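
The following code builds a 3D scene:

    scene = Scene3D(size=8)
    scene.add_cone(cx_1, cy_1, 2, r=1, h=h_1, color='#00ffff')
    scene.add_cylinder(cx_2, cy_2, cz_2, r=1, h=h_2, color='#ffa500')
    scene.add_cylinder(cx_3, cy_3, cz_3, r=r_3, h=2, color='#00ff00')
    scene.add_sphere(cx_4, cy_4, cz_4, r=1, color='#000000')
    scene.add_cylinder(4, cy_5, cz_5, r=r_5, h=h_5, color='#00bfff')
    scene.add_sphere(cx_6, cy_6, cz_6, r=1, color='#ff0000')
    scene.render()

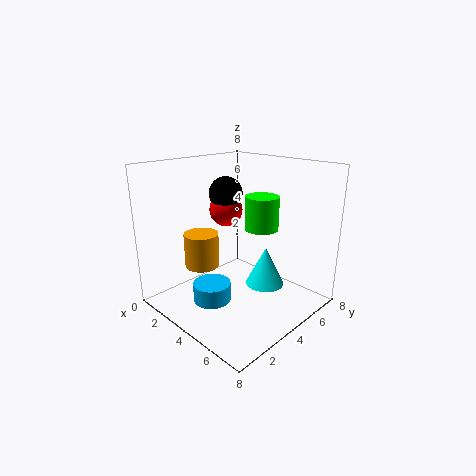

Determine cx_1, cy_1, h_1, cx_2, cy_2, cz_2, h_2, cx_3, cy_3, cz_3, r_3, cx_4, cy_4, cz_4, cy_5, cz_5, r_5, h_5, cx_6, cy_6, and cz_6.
cx_1 = 6
cy_1 = 4
h_1 = 2
cx_2 = 2
cy_2 = 3
cz_2 = 2
h_2 = 2
cx_3 = 4
cy_3 = 6
cz_3 = 4
r_3 = 1
cx_4 = 2
cy_4 = 5
cz_4 = 6
cy_5 = 2
cz_5 = 1
r_5 = 1
h_5 = 1
cx_6 = 2
cy_6 = 5
cz_6 = 5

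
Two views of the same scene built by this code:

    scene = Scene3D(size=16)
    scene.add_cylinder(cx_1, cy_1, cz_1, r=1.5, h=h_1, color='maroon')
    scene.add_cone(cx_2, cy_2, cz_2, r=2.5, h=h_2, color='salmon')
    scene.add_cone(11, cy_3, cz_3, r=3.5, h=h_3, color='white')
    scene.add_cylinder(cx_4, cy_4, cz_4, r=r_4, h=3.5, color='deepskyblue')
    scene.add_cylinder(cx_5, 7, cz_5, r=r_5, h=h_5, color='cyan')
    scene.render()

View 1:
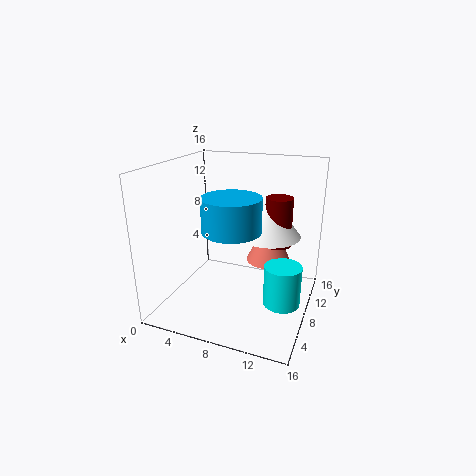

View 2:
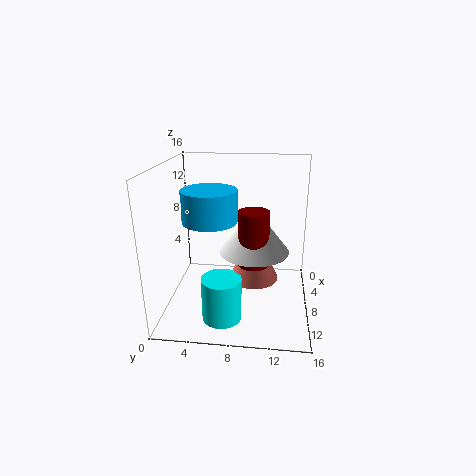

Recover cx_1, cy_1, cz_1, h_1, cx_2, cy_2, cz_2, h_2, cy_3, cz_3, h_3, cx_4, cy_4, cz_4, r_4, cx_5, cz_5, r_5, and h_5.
cx_1 = 12; cy_1 = 10; cz_1 = 7; h_1 = 5.5; cx_2 = 11; cy_2 = 10; cz_2 = 5; h_2 = 5.5; cy_3 = 10; cz_3 = 8; h_3 = 4.5; cx_4 = 8.5; cy_4 = 5; cz_4 = 10; r_4 = 3; cx_5 = 13.5; cz_5 = 1.5; r_5 = 2; h_5 = 4.5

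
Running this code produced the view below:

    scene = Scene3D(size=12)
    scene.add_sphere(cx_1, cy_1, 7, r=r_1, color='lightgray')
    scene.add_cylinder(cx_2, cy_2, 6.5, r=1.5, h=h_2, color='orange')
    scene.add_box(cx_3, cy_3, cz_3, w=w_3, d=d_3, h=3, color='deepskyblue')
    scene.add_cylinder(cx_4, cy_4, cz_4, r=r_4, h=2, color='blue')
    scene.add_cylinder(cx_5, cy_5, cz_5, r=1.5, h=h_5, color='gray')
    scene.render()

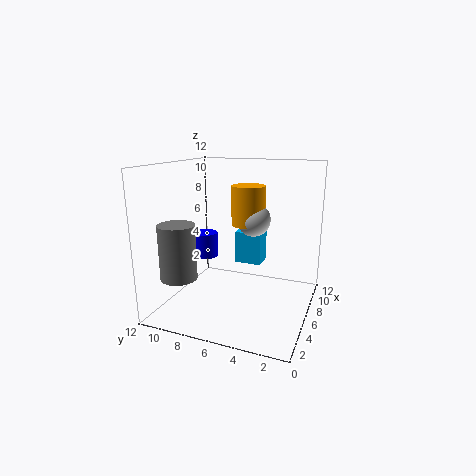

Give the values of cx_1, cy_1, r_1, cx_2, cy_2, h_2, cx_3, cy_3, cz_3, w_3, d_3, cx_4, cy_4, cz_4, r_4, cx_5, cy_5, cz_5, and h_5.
cx_1 = 8.5, cy_1 = 5.5, r_1 = 1.5, cx_2 = 8.5, cy_2 = 6, h_2 = 3.5, cx_3 = 9, cy_3 = 5, cz_3 = 2.5, w_3 = 2, d_3 = 2.5, cx_4 = 5, cy_4 = 8.5, cz_4 = 4.5, r_4 = 1, cx_5 = 3, cy_5 = 10, cz_5 = 3, h_5 = 4.5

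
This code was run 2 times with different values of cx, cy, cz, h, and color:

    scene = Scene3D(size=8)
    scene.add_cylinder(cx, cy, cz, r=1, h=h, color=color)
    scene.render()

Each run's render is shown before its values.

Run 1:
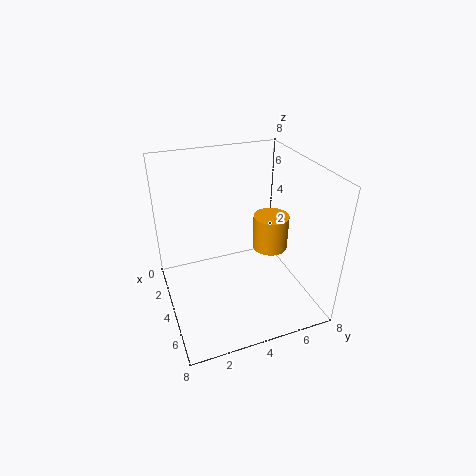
cx = 4; cy = 6; cz = 3; h = 2; color = 'orange'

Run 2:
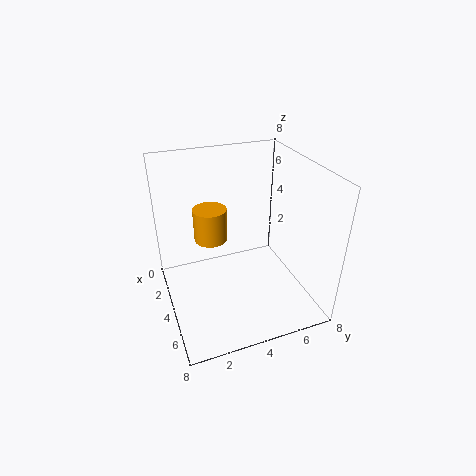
cx = 2; cy = 3; cz = 3; h = 2; color = 'orange'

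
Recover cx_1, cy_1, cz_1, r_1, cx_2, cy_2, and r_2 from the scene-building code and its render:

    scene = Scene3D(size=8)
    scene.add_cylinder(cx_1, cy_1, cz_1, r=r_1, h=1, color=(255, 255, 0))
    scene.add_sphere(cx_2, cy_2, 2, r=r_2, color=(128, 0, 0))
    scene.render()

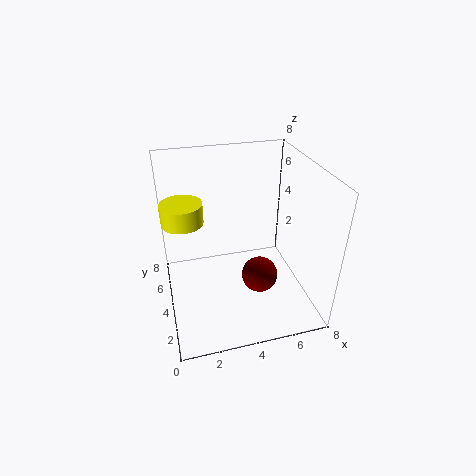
cx_1 = 1, cy_1 = 3, cz_1 = 6, r_1 = 1, cx_2 = 5, cy_2 = 3, r_2 = 1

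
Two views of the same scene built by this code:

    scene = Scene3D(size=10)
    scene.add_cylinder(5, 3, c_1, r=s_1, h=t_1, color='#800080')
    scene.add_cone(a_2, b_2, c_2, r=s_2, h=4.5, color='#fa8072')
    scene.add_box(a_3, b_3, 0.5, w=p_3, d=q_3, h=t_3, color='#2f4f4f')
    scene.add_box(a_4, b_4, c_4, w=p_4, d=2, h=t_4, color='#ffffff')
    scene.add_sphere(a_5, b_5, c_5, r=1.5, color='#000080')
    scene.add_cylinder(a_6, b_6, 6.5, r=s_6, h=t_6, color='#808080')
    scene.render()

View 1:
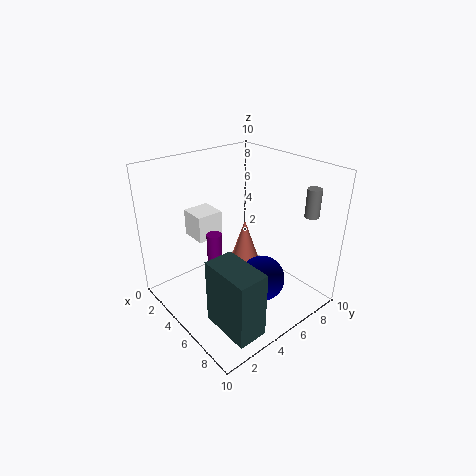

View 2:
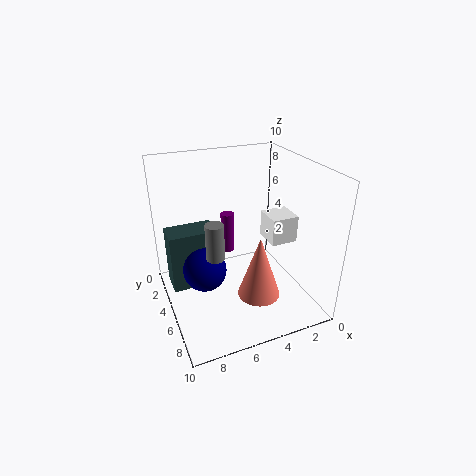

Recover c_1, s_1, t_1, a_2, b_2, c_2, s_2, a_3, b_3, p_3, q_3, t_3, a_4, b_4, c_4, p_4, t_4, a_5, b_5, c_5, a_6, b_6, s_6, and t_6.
c_1 = 3; s_1 = 0.5; t_1 = 3; a_2 = 4; b_2 = 6.5; c_2 = 1; s_2 = 1.5; a_3 = 6; b_3 = 1.5; p_3 = 3.5; q_3 = 2; t_3 = 4.5; a_4 = 0.5; b_4 = 3.5; c_4 = 4; p_4 = 2; t_4 = 2; a_5 = 7.5; b_5 = 5; c_5 = 3; a_6 = 8; b_6 = 9; s_6 = 0.5; t_6 = 2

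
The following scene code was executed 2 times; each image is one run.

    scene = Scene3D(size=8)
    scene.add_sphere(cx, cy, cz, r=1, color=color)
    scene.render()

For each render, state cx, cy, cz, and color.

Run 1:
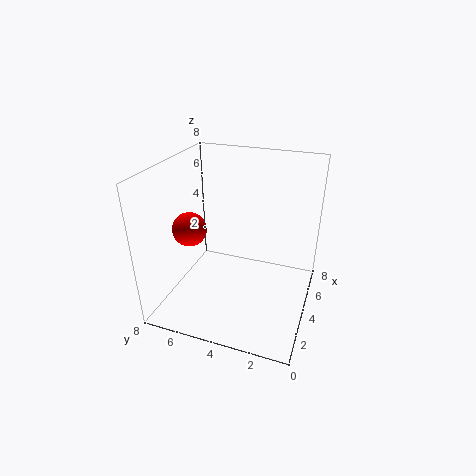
cx = 4
cy = 7
cz = 4
color = 'red'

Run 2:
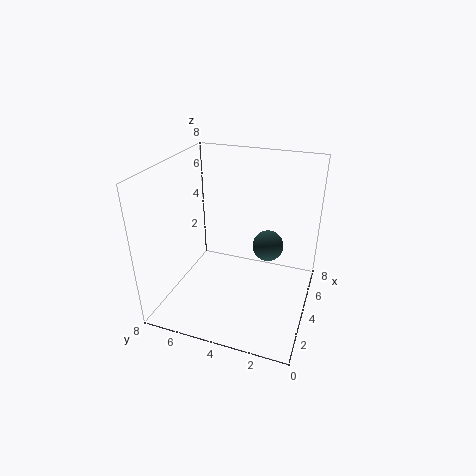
cx = 7
cy = 3
cz = 2
color = 'darkslategray'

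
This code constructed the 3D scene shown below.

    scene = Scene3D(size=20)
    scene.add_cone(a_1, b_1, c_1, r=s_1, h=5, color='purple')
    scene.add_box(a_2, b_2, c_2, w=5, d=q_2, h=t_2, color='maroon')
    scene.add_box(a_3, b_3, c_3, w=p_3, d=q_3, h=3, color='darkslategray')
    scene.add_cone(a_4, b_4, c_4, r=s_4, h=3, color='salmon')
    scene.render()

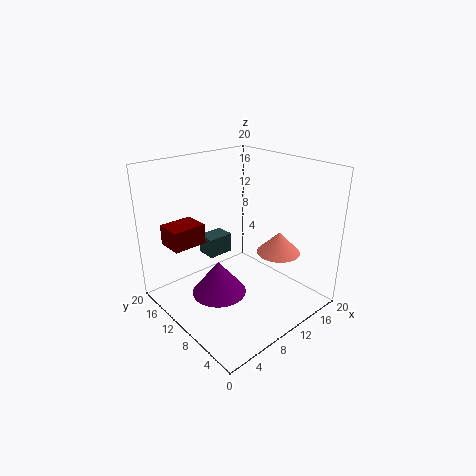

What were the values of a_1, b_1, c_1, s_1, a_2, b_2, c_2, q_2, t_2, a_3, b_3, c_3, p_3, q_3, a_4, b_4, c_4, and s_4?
a_1 = 8, b_1 = 12, c_1 = 1, s_1 = 4, a_2 = 3, b_2 = 15, c_2 = 8, q_2 = 4, t_2 = 3, a_3 = 9, b_3 = 15, c_3 = 5, p_3 = 4, q_3 = 3, a_4 = 14, b_4 = 6, c_4 = 8, s_4 = 3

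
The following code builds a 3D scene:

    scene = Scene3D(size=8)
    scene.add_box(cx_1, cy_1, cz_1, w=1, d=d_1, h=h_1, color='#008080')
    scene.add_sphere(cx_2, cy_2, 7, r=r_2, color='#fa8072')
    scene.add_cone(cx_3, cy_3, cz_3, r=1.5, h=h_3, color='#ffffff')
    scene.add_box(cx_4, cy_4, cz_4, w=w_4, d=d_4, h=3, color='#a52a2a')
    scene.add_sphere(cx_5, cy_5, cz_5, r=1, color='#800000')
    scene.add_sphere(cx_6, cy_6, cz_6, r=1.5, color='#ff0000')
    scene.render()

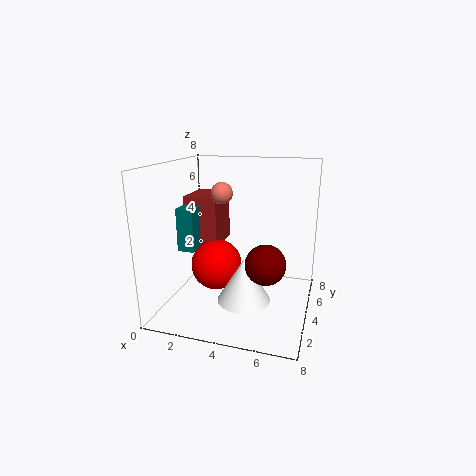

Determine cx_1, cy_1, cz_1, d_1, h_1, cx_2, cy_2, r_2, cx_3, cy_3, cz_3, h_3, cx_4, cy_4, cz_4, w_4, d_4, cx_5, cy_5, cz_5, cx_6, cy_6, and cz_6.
cx_1 = 0.5; cy_1 = 3.5; cz_1 = 3; d_1 = 2.5; h_1 = 2.5; cx_2 = 4; cy_2 = 1.5; r_2 = 0.5; cx_3 = 4.5; cy_3 = 3.5; cz_3 = 0.5; h_3 = 2.5; cx_4 = 0.5; cy_4 = 4.5; cz_4 = 3; w_4 = 2; d_4 = 2.5; cx_5 = 6; cy_5 = 2; cz_5 = 3.5; cx_6 = 2.5; cy_6 = 4.5; cz_6 = 2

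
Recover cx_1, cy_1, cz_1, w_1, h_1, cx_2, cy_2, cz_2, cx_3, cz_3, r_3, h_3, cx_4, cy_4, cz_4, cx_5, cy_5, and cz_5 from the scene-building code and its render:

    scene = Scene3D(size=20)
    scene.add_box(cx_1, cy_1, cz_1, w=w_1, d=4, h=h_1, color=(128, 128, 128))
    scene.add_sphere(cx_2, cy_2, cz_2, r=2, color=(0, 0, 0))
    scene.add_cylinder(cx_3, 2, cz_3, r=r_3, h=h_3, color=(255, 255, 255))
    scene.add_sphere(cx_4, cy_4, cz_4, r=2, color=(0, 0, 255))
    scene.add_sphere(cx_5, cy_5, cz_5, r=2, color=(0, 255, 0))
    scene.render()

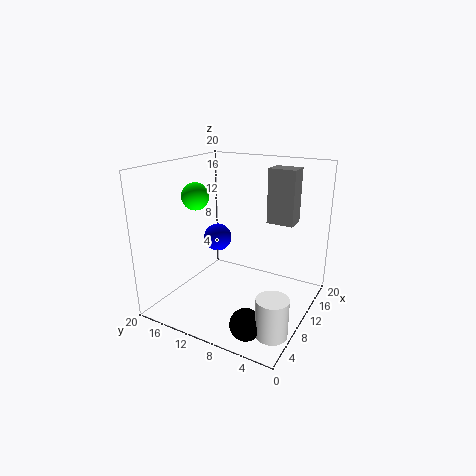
cx_1 = 15, cy_1 = 4, cz_1 = 11, w_1 = 3, h_1 = 8, cx_2 = 3, cy_2 = 5, cz_2 = 2, cx_3 = 4, cz_3 = 1, r_3 = 2, h_3 = 5, cx_4 = 11, cy_4 = 14, cz_4 = 9, cx_5 = 10, cy_5 = 17, cz_5 = 15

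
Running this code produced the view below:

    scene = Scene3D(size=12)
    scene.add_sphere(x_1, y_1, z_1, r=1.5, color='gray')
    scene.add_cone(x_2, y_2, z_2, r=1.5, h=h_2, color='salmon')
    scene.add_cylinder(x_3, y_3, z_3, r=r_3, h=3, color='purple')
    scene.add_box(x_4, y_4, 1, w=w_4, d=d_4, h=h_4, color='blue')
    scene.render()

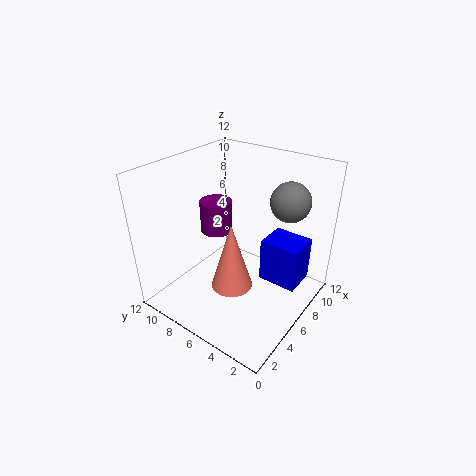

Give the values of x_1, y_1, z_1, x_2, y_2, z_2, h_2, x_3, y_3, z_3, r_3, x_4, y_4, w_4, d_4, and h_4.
x_1 = 7
y_1 = 2
z_1 = 10
x_2 = 2.5
y_2 = 4
z_2 = 4.5
h_2 = 5
x_3 = 8
y_3 = 10
z_3 = 4.5
r_3 = 1.5
x_4 = 8
y_4 = 1.5
w_4 = 3
d_4 = 3.5
h_4 = 4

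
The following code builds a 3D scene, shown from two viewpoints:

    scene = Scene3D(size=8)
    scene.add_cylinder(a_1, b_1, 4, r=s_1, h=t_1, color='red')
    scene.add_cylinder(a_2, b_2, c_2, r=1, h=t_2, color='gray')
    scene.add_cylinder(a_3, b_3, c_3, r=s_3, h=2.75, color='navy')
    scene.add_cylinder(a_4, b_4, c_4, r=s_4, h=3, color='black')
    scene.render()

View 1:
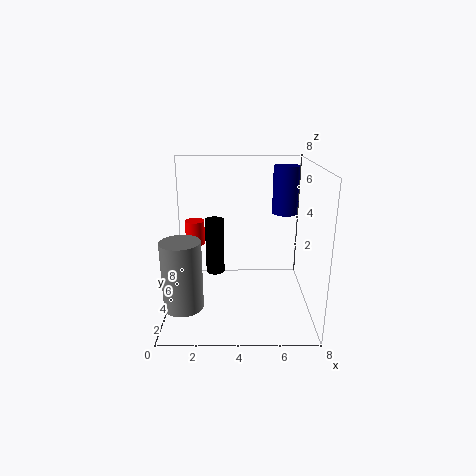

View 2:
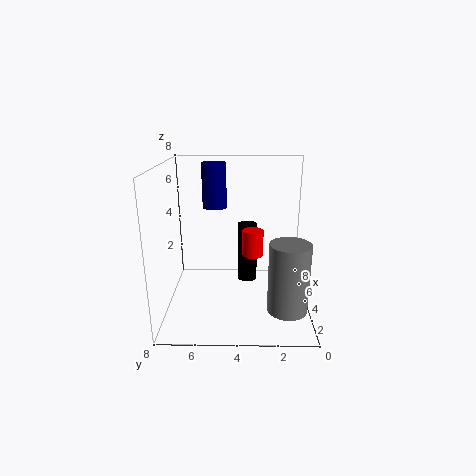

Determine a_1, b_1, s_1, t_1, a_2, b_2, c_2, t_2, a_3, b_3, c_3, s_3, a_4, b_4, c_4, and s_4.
a_1 = 1.75; b_1 = 3.25; s_1 = 0.5; t_1 = 1.25; a_2 = 1.25; b_2 = 1.5; c_2 = 1.25; t_2 = 3.5; a_3 = 6.75; b_3 = 5.5; c_3 = 5; s_3 = 0.75; a_4 = 2.75; b_4 = 3.5; c_4 = 2.25; s_4 = 0.5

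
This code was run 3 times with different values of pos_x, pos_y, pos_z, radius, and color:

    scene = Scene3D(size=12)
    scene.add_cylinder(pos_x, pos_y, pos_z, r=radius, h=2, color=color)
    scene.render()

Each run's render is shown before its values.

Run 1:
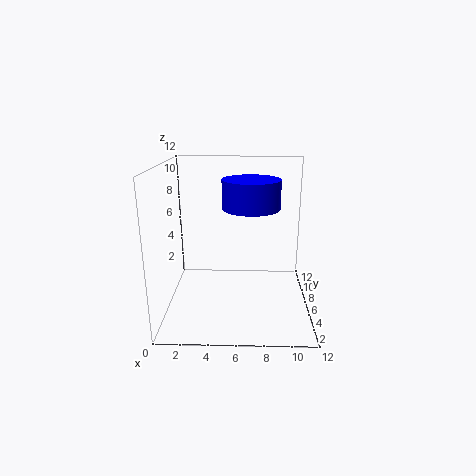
pos_x = 7, pos_y = 2.5, pos_z = 9.5, radius = 2, color = 'blue'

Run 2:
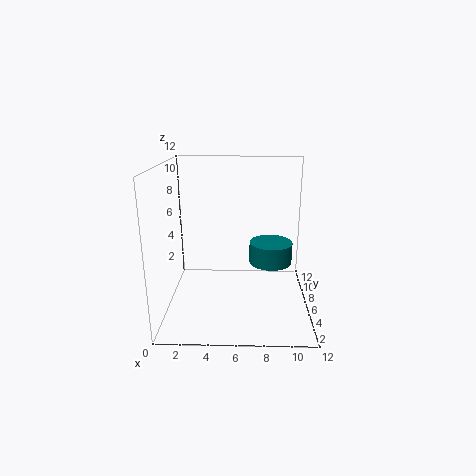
pos_x = 9, pos_y = 9, pos_z = 2.5, radius = 2, color = 'teal'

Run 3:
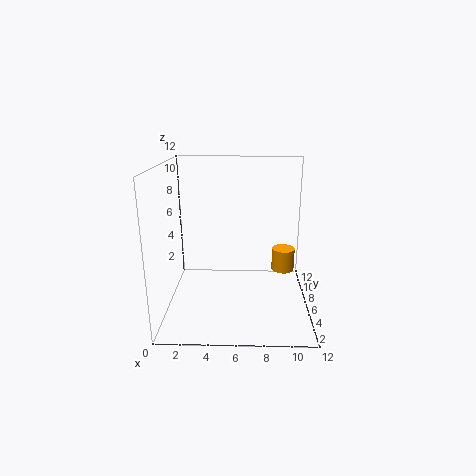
pos_x = 10, pos_y = 7.5, pos_z = 2.5, radius = 1, color = 'orange'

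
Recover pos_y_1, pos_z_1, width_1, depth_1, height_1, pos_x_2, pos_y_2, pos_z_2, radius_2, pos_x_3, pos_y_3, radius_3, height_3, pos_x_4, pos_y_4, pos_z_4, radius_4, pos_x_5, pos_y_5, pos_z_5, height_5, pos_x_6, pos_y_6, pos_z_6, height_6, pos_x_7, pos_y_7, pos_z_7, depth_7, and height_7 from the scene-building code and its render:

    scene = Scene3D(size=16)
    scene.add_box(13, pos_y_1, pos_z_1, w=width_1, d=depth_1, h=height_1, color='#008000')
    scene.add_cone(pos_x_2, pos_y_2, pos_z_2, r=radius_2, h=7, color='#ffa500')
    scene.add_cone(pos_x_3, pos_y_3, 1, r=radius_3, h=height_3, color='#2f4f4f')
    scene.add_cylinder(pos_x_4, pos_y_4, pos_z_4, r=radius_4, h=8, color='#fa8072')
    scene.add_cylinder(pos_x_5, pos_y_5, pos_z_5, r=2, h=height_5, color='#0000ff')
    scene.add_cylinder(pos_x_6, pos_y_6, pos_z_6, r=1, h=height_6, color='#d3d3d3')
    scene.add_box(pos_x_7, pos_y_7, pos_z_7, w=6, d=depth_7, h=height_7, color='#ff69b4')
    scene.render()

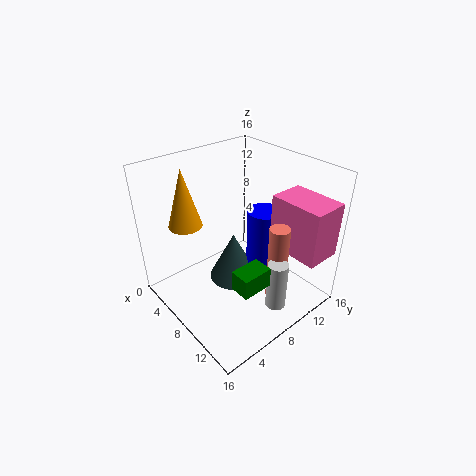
pos_y_1 = 3; pos_z_1 = 7; width_1 = 2; depth_1 = 3; height_1 = 2; pos_x_2 = 2; pos_y_2 = 5; pos_z_2 = 8; radius_2 = 2; pos_x_3 = 6; pos_y_3 = 9; radius_3 = 3; height_3 = 6; pos_x_4 = 14; pos_y_4 = 8; pos_z_4 = 4; radius_4 = 1; pos_x_5 = 8; pos_y_5 = 12; pos_z_5 = 3; height_5 = 7; pos_x_6 = 15; pos_y_6 = 7; pos_z_6 = 4; height_6 = 5; pos_x_7 = 10; pos_y_7 = 11; pos_z_7 = 7; depth_7 = 4; height_7 = 6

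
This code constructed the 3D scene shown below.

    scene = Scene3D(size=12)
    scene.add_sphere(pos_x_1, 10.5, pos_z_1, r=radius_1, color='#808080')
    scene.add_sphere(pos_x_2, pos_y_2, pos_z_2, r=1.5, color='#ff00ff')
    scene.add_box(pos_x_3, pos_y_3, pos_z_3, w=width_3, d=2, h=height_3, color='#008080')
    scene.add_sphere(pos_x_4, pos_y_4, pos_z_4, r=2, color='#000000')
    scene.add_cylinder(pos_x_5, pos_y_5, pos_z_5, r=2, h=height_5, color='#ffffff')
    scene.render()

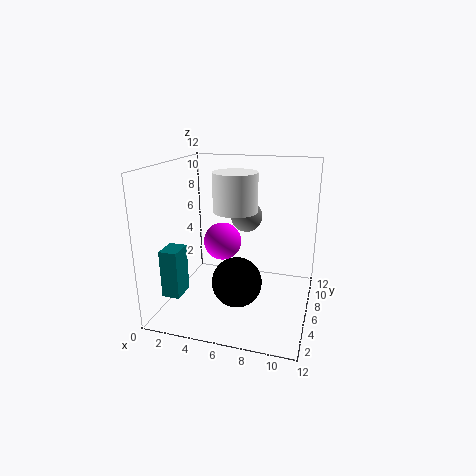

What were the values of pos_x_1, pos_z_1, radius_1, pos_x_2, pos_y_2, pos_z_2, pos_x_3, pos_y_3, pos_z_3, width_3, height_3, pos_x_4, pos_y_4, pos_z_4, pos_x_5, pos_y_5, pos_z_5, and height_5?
pos_x_1 = 5.5
pos_z_1 = 6.5
radius_1 = 1.5
pos_x_2 = 5
pos_y_2 = 5
pos_z_2 = 6
pos_x_3 = 0.5
pos_y_3 = 2.5
pos_z_3 = 1.5
width_3 = 1.5
height_3 = 4
pos_x_4 = 6.5
pos_y_4 = 4
pos_z_4 = 3
pos_x_5 = 5
pos_y_5 = 8.5
pos_z_5 = 7.5
height_5 = 3.5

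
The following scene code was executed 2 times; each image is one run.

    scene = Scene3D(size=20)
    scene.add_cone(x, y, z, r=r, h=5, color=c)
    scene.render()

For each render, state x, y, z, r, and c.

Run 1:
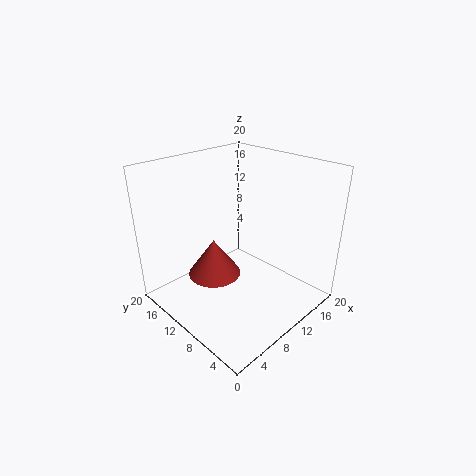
x = 6
y = 10.5
z = 6
r = 3.5
c = 'brown'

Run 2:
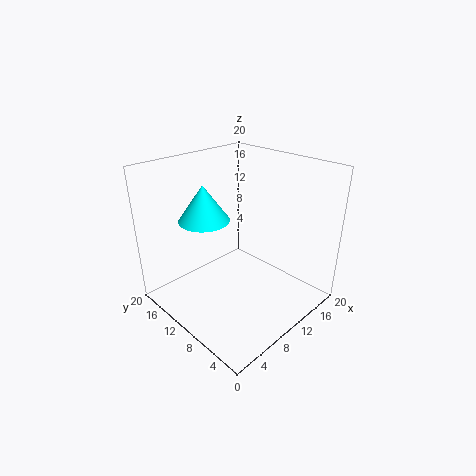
x = 7
y = 13.5
z = 12.5
r = 3.5
c = 'cyan'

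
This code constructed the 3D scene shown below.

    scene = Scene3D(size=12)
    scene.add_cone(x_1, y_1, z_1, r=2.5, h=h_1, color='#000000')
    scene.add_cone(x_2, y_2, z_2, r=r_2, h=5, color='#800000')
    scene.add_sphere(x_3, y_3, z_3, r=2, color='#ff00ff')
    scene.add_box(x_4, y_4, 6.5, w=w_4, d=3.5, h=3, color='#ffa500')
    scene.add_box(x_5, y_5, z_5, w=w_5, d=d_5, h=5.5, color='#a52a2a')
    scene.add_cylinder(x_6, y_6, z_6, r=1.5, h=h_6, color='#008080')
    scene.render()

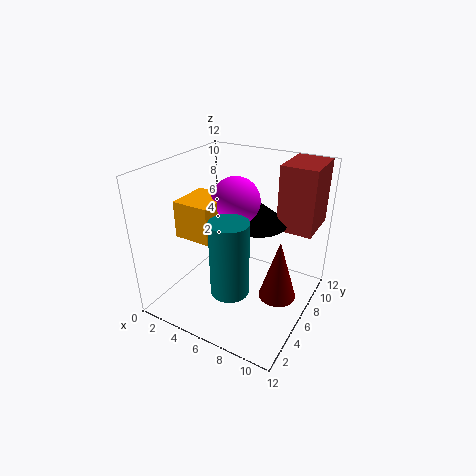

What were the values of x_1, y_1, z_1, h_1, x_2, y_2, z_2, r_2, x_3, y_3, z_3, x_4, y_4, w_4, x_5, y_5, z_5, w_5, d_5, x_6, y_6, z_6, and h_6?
x_1 = 7
y_1 = 7.5
z_1 = 7
h_1 = 2
x_2 = 10
y_2 = 5.5
z_2 = 2
r_2 = 1.5
x_3 = 5.5
y_3 = 6.5
z_3 = 9
x_4 = 2
y_4 = 3
w_4 = 3
x_5 = 8.5
y_5 = 8
z_5 = 6.5
w_5 = 3
d_5 = 4
x_6 = 7
y_6 = 3
z_6 = 3
h_6 = 6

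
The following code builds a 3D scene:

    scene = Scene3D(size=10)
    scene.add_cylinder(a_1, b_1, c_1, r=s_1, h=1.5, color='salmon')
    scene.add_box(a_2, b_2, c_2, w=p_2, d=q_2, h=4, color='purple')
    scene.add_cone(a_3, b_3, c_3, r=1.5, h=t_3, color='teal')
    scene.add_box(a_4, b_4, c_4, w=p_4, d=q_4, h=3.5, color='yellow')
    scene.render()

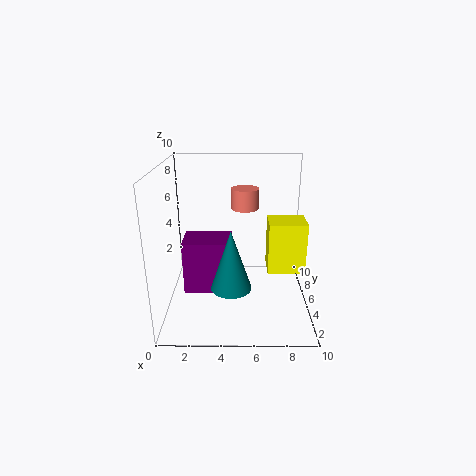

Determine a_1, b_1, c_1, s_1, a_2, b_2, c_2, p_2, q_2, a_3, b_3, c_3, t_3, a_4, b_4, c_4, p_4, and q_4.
a_1 = 5.5, b_1 = 7, c_1 = 6.5, s_1 = 1, a_2 = 1, b_2 = 5, c_2 = 0.5, p_2 = 3.5, q_2 = 2.5, a_3 = 4.5, b_3 = 5, c_3 = 1, t_3 = 4.5, a_4 = 7, b_4 = 3.5, c_4 = 3, p_4 = 2.5, q_4 = 2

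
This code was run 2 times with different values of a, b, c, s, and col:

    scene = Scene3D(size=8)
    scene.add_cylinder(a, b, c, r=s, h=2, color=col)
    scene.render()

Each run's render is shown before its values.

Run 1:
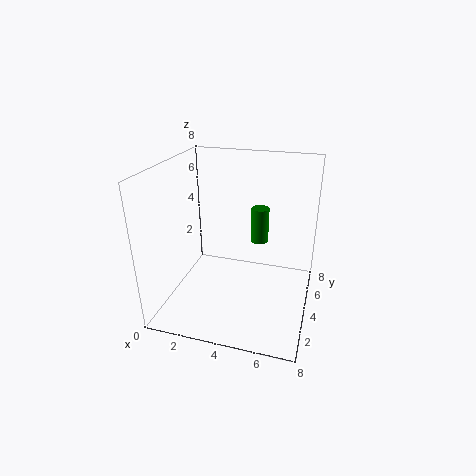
a = 5
b = 5
c = 3.5
s = 0.5
col = 'green'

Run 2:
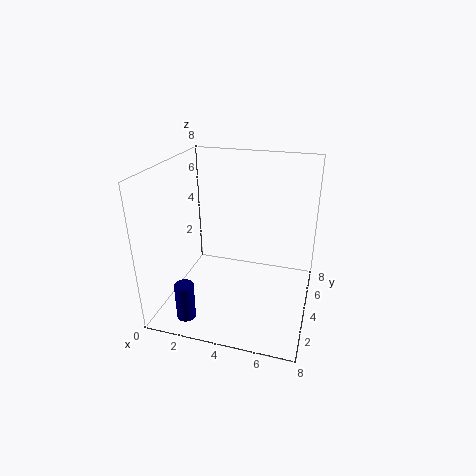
a = 2
b = 1
c = 0.5
s = 0.5
col = 'navy'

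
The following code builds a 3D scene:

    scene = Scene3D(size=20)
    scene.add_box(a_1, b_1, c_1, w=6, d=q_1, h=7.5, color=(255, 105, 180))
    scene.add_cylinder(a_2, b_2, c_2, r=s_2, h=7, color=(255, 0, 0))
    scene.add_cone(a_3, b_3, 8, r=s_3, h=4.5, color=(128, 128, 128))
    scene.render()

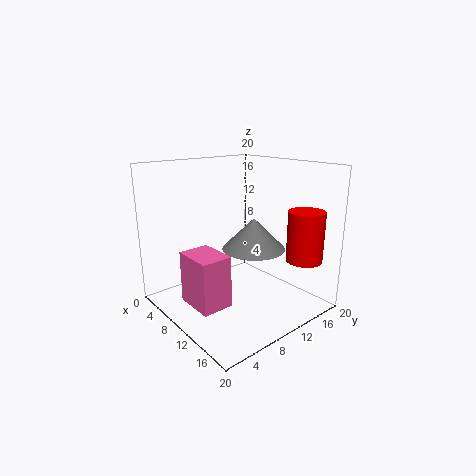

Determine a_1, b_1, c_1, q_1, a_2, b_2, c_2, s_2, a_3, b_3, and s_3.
a_1 = 5, b_1 = 3.5, c_1 = 0.5, q_1 = 4.5, a_2 = 16.5, b_2 = 16.5, c_2 = 7, s_2 = 2.5, a_3 = 10.5, b_3 = 12.5, s_3 = 4.5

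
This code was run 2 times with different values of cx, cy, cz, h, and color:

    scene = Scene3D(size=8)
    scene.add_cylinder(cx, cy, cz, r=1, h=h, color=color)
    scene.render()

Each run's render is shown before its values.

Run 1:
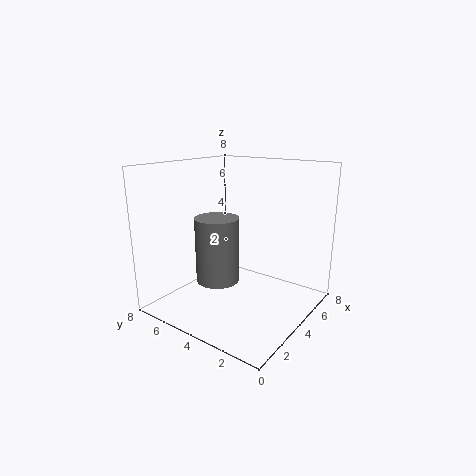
cx = 1; cy = 3; cz = 3; h = 3; color = 'gray'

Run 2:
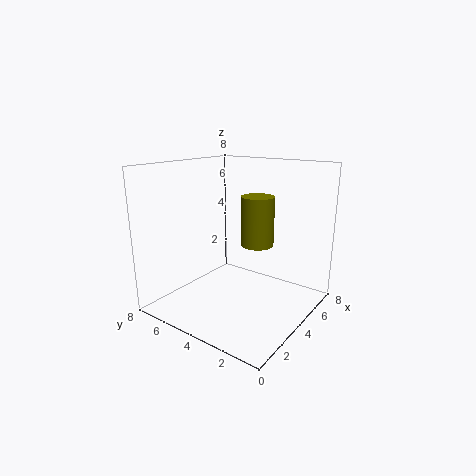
cx = 6; cy = 4; cz = 3; h = 3; color = 'olive'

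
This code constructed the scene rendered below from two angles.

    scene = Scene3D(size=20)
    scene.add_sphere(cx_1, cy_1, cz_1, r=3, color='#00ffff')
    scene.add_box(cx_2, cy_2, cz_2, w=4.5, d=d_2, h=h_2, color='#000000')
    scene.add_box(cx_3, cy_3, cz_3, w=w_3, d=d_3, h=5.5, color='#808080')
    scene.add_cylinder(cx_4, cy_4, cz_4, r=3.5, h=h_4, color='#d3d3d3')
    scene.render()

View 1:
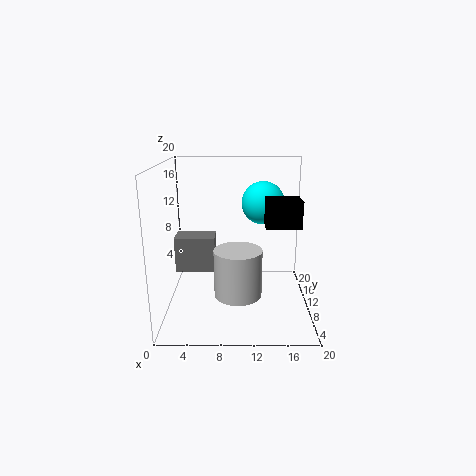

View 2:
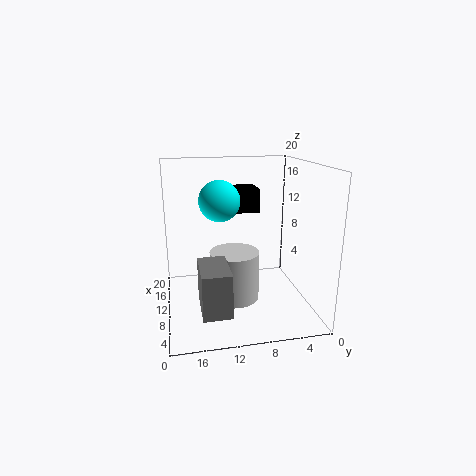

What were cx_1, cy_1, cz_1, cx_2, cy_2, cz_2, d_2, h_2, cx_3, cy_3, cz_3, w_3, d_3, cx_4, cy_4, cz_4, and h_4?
cx_1 = 13.5; cy_1 = 12; cz_1 = 14.5; cx_2 = 13.5; cy_2 = 6; cz_2 = 12.5; d_2 = 3.5; h_2 = 3.5; cx_3 = 0.5; cy_3 = 12.5; cz_3 = 3.5; w_3 = 6; d_3 = 3.5; cx_4 = 10; cy_4 = 10.5; cz_4 = 1; h_4 = 7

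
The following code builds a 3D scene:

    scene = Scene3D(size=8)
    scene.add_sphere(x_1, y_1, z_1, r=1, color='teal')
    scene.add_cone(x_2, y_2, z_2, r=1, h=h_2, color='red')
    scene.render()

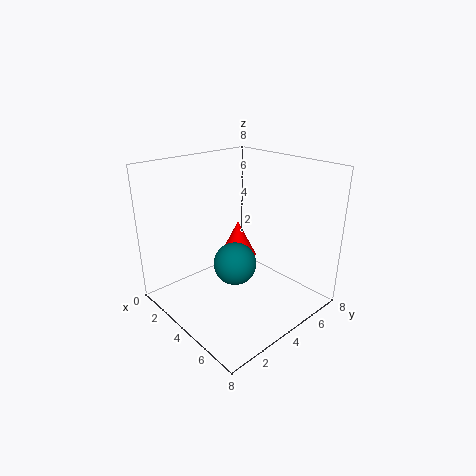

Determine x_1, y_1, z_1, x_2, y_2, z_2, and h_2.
x_1 = 6, y_1 = 2, z_1 = 4, x_2 = 4, y_2 = 4, z_2 = 3, h_2 = 2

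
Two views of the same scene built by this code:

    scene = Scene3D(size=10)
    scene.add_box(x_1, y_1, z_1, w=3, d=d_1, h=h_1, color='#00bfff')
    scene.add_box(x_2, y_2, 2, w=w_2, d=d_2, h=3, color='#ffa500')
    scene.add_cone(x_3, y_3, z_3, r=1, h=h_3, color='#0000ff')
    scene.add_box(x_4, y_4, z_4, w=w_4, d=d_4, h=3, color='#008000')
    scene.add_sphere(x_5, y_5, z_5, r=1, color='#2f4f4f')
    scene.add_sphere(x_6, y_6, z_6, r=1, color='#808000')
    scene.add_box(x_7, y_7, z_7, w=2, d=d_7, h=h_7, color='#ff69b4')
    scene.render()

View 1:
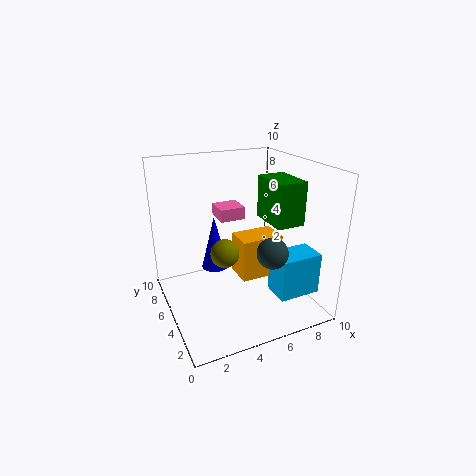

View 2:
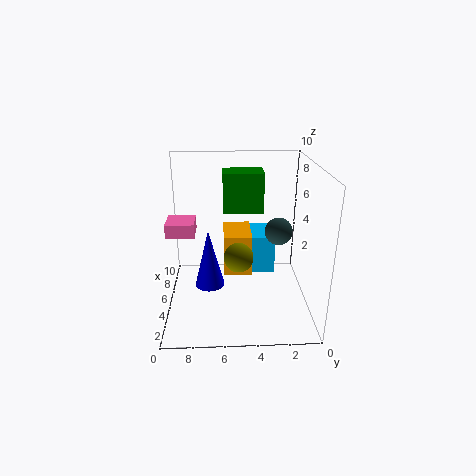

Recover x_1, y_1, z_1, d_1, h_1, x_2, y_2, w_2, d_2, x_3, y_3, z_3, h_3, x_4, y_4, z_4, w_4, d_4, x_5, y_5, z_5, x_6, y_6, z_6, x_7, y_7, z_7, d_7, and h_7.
x_1 = 7, y_1 = 2, z_1 = 1, d_1 = 2, h_1 = 3, x_2 = 5, y_2 = 4, w_2 = 3, d_2 = 2, x_3 = 4, y_3 = 7, z_3 = 2, h_3 = 4, x_4 = 7, y_4 = 3, z_4 = 6, w_4 = 2, d_4 = 3, x_5 = 6, y_5 = 2, z_5 = 5, x_6 = 4, y_6 = 5, z_6 = 4, x_7 = 5, y_7 = 8, z_7 = 5, d_7 = 2, h_7 = 1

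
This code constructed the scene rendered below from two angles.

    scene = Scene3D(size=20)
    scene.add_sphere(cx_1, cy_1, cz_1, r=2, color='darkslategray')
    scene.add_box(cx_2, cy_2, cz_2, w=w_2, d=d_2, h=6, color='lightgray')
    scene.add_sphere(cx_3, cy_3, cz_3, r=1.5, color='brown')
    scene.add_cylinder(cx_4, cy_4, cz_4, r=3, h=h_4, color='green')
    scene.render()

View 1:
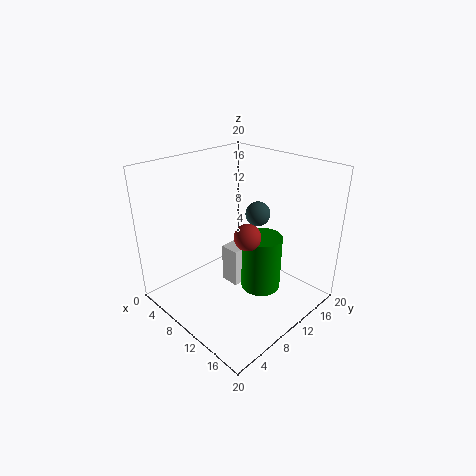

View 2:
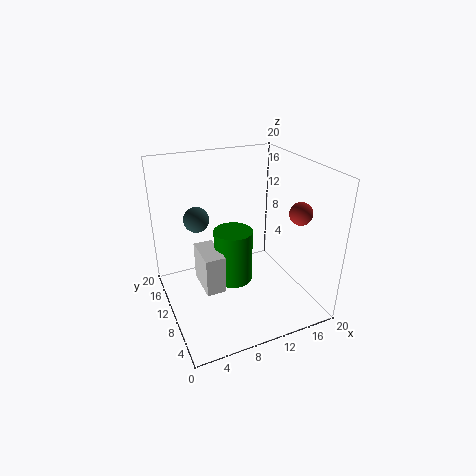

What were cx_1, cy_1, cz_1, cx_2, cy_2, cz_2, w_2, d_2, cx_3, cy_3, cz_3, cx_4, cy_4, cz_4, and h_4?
cx_1 = 6.5
cy_1 = 18
cz_1 = 10
cx_2 = 5.5
cy_2 = 11
cz_2 = 0.5
w_2 = 3
d_2 = 6
cx_3 = 16.5
cy_3 = 5
cz_3 = 14.5
cx_4 = 11
cy_4 = 14
cz_4 = 0.5
h_4 = 8.5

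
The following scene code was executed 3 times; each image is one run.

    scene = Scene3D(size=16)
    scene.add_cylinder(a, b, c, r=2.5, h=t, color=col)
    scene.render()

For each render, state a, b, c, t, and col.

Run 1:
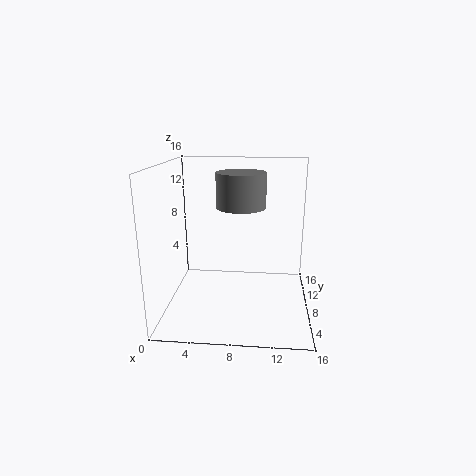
a = 8.5
b = 6
c = 12
t = 3.5
col = 'gray'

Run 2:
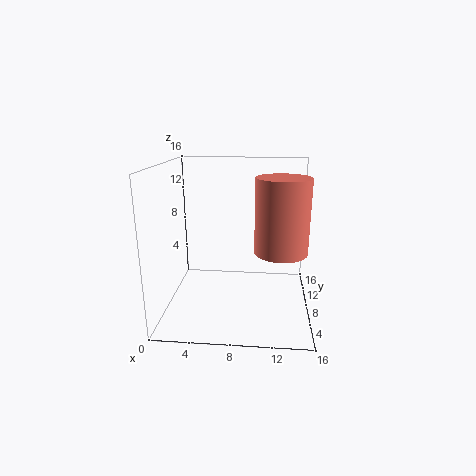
a = 12.5
b = 3
c = 8.5
t = 7
col = 'salmon'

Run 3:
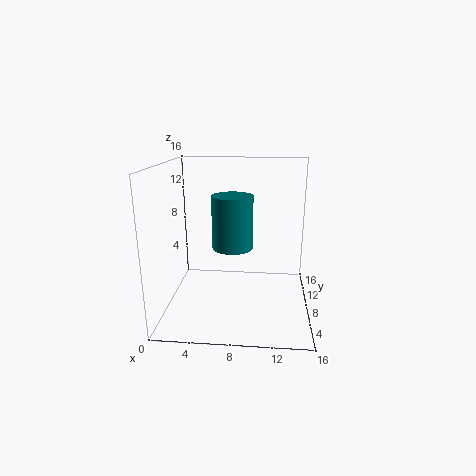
a = 7
b = 11.5
c = 5.5
t = 6.5
col = 'teal'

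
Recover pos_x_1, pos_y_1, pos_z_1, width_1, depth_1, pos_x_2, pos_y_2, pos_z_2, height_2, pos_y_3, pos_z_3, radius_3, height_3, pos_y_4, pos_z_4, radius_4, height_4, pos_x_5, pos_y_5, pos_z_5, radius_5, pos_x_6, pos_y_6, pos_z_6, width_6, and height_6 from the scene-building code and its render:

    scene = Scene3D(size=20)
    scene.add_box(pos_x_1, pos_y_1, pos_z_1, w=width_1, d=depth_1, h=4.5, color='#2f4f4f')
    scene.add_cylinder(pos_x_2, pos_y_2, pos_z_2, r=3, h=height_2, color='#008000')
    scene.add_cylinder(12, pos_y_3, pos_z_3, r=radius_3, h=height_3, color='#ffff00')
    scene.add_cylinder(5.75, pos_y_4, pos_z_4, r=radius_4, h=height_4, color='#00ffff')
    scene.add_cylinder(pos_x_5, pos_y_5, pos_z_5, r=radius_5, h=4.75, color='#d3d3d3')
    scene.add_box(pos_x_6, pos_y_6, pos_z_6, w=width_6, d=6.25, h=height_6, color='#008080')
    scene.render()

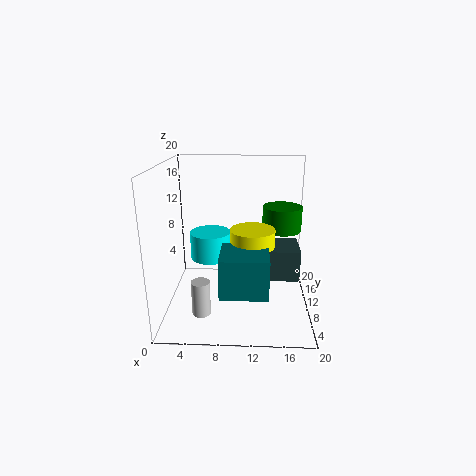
pos_x_1 = 13; pos_y_1 = 9.25; pos_z_1 = 3.75; width_1 = 5.75; depth_1 = 5.5; pos_x_2 = 16.5; pos_y_2 = 15.75; pos_z_2 = 9.25; height_2 = 3.75; pos_y_3 = 11.5; pos_z_3 = 3.5; radius_3 = 3.25; height_3 = 7.25; pos_y_4 = 13; pos_z_4 = 5.75; radius_4 = 3; height_4 = 4; pos_x_5 = 5.25; pos_y_5 = 5.5; pos_z_5 = 0.75; radius_5 = 1.25; pos_x_6 = 7.75; pos_y_6 = 4.25; pos_z_6 = 3.5; width_6 = 6.5; height_6 = 5.5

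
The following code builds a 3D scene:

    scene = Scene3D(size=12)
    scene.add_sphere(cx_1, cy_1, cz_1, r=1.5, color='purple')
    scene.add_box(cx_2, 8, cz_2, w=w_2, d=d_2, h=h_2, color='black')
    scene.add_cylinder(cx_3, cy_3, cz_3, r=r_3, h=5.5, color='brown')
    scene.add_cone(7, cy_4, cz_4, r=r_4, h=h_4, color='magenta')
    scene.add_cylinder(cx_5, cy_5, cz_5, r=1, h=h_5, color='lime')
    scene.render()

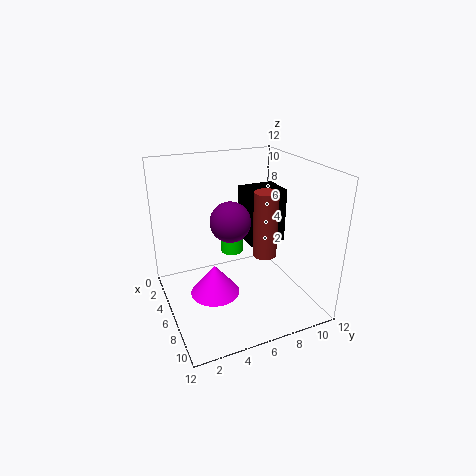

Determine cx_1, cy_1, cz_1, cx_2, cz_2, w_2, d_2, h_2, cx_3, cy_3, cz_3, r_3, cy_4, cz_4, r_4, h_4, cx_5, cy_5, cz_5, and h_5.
cx_1 = 8, cy_1 = 4.5, cz_1 = 8.5, cx_2 = 1.5, cz_2 = 4, w_2 = 3, d_2 = 3.5, h_2 = 5, cx_3 = 7, cy_3 = 8, cz_3 = 4.5, r_3 = 1, cy_4 = 3.5, cz_4 = 2, r_4 = 2, h_4 = 2.5, cx_5 = 3.5, cy_5 = 6.5, cz_5 = 3.5, h_5 = 2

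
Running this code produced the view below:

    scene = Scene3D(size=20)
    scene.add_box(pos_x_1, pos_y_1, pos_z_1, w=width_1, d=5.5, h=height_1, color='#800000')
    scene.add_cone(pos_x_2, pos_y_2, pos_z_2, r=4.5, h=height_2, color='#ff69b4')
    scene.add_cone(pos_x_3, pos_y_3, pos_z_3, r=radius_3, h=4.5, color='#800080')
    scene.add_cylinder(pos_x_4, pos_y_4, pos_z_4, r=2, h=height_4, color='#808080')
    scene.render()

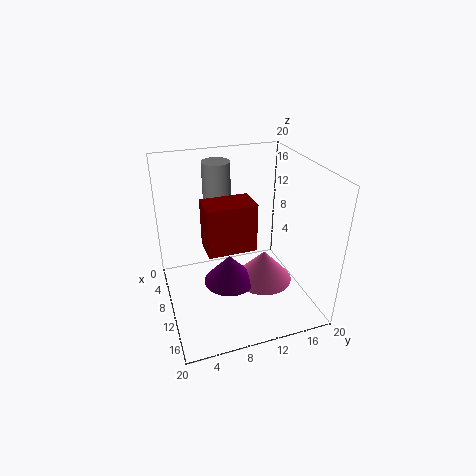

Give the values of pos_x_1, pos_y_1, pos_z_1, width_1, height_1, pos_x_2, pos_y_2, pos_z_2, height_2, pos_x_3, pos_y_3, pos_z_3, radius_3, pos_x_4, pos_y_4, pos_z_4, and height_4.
pos_x_1 = 14.5; pos_y_1 = 4; pos_z_1 = 13; width_1 = 3.5; height_1 = 5.5; pos_x_2 = 8; pos_y_2 = 15; pos_z_2 = 0.5; height_2 = 5; pos_x_3 = 7.5; pos_y_3 = 9.5; pos_z_3 = 1; radius_3 = 4; pos_x_4 = 5; pos_y_4 = 8.5; pos_z_4 = 10; height_4 = 9.5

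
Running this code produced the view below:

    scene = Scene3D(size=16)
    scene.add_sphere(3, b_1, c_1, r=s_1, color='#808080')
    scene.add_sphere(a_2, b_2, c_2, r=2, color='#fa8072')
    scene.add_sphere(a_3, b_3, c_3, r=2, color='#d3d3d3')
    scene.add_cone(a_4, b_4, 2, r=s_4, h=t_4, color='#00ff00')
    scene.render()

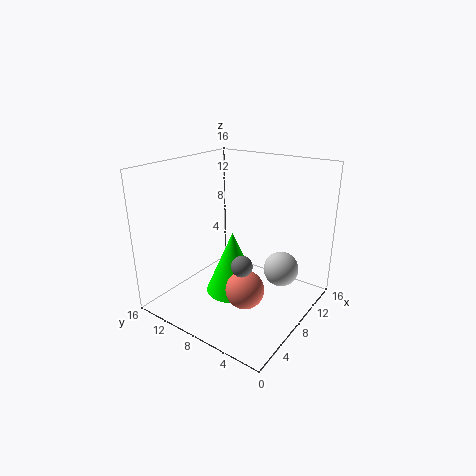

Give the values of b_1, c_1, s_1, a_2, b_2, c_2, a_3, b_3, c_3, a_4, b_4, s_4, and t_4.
b_1 = 4; c_1 = 8; s_1 = 1; a_2 = 5; b_2 = 5; c_2 = 4; a_3 = 11; b_3 = 4; c_3 = 4; a_4 = 7; b_4 = 8; s_4 = 3; t_4 = 7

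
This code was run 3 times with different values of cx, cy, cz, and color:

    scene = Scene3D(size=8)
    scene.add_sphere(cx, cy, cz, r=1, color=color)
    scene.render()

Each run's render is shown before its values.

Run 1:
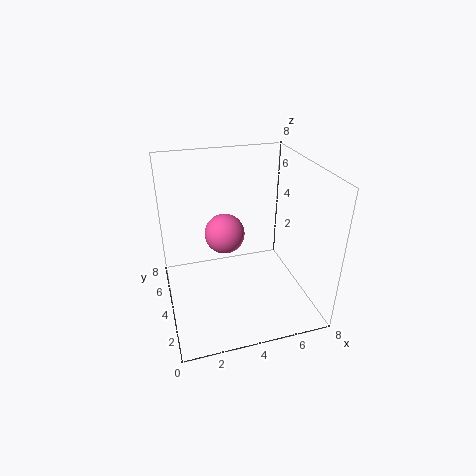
cx = 3, cy = 3, cz = 5, color = 'hotpink'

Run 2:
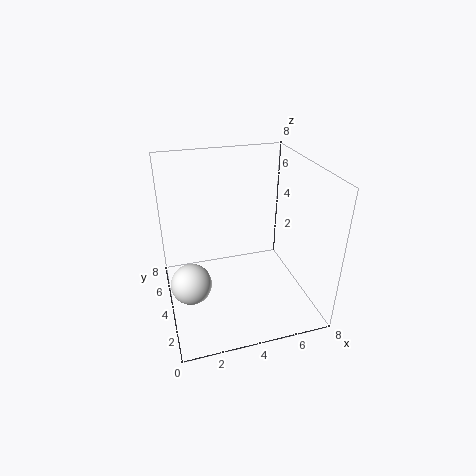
cx = 1, cy = 2, cz = 3, color = 'white'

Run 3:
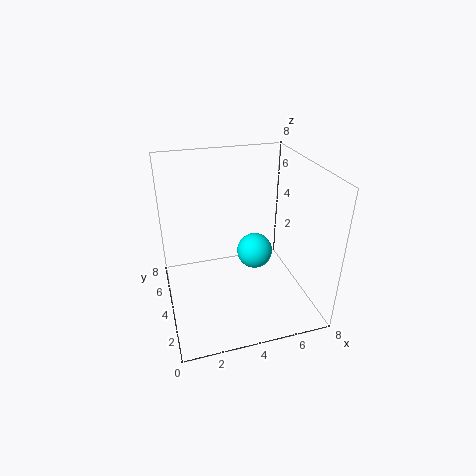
cx = 5, cy = 4, cz = 3, color = 'cyan'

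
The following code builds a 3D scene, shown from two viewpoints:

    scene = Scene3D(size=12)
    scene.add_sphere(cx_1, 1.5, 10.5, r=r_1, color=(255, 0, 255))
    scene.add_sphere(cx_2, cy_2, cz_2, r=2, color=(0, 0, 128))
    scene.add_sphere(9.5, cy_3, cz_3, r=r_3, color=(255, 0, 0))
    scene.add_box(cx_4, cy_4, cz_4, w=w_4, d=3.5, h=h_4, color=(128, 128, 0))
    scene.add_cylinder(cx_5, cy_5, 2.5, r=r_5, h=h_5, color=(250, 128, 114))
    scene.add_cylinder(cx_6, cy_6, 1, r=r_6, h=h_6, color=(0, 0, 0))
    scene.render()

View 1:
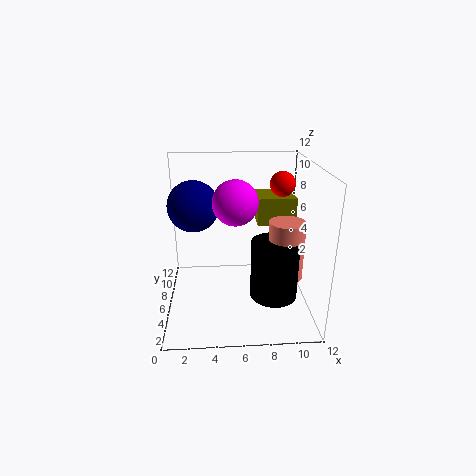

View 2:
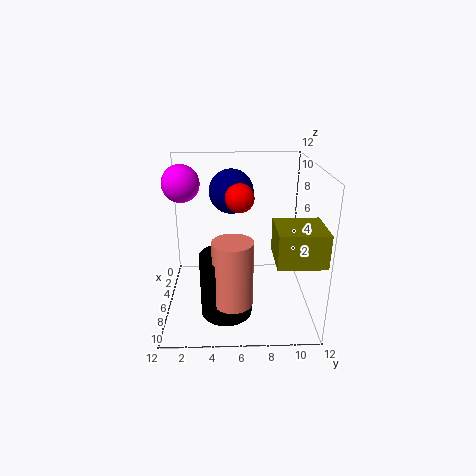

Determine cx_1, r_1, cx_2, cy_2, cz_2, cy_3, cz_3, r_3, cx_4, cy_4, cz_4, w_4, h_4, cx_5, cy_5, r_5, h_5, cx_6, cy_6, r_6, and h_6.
cx_1 = 5.5, r_1 = 1.5, cx_2 = 2.5, cy_2 = 5.5, cz_2 = 9, cy_3 = 6, cz_3 = 10.5, r_3 = 1, cx_4 = 8, cy_4 = 8.5, cz_4 = 6, w_4 = 3.5, h_4 = 2.5, cx_5 = 10, cy_5 = 5.5, r_5 = 1.5, h_5 = 5, cx_6 = 9, cy_6 = 5, r_6 = 2, h_6 = 5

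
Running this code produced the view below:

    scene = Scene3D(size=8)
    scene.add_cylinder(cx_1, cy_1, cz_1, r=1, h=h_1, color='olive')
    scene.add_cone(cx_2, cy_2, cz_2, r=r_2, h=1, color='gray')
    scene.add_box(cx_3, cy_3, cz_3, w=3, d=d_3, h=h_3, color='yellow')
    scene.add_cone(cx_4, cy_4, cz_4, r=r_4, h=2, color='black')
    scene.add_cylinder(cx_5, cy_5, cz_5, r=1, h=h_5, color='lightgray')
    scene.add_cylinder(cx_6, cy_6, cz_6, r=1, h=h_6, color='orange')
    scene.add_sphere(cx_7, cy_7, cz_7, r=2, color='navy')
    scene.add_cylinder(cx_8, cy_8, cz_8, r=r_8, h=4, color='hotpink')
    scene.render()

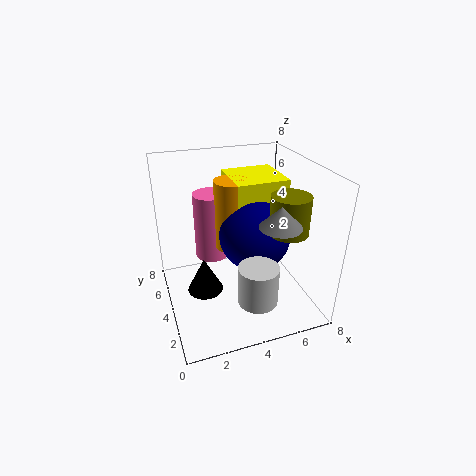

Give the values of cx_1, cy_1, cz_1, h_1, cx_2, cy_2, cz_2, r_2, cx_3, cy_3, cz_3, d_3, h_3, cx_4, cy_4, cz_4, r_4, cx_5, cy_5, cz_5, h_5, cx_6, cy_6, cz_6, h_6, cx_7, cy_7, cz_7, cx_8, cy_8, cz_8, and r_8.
cx_1 = 6; cy_1 = 2; cz_1 = 5; h_1 = 2; cx_2 = 5; cy_2 = 1; cz_2 = 6; r_2 = 1; cx_3 = 4; cy_3 = 4; cz_3 = 5; d_3 = 3; h_3 = 2; cx_4 = 2; cy_4 = 4; cz_4 = 1; r_4 = 1; cx_5 = 4; cy_5 = 1; cz_5 = 2; h_5 = 2; cx_6 = 4; cy_6 = 5; cz_6 = 3; h_6 = 4; cx_7 = 5; cy_7 = 4; cz_7 = 4; cx_8 = 3; cy_8 = 6; cz_8 = 2; r_8 = 1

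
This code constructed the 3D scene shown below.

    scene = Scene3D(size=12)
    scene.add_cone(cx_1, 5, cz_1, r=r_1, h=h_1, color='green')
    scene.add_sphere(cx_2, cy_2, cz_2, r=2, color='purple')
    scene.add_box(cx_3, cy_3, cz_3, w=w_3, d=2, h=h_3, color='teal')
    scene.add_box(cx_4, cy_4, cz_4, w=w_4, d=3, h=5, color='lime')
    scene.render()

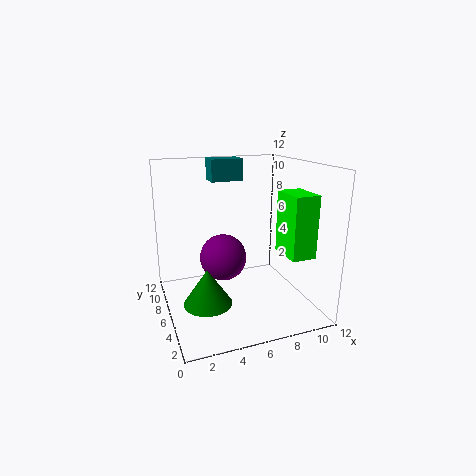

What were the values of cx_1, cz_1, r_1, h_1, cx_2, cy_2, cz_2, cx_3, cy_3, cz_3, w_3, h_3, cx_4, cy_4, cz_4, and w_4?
cx_1 = 3
cz_1 = 1
r_1 = 2
h_1 = 3
cx_2 = 5
cy_2 = 7
cz_2 = 4
cx_3 = 5
cy_3 = 10
cz_3 = 10
w_3 = 3
h_3 = 2
cx_4 = 9
cy_4 = 2
cz_4 = 5
w_4 = 2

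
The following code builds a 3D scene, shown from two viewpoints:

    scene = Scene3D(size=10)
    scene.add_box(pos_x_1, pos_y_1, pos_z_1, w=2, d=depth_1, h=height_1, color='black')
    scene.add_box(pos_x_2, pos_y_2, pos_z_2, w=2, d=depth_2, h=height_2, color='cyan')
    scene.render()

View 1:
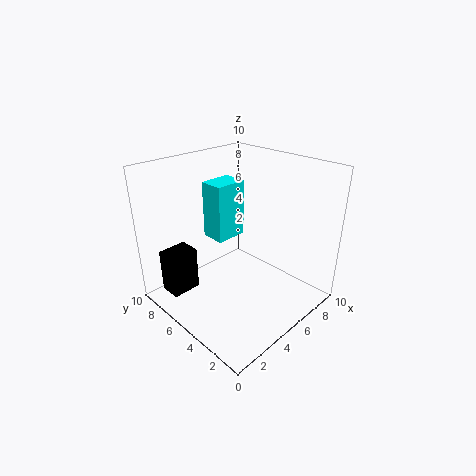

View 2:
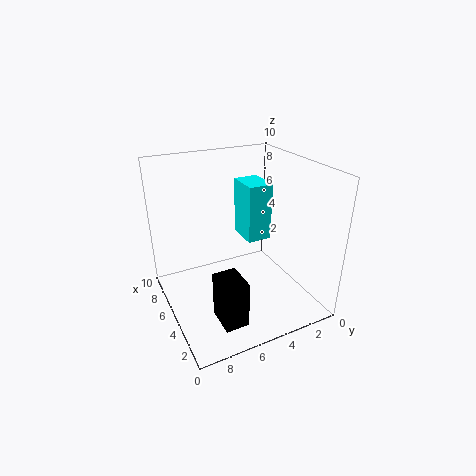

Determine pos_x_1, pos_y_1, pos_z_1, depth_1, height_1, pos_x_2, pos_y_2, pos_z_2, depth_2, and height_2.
pos_x_1 = 0.5
pos_y_1 = 6.5
pos_z_1 = 1.5
depth_1 = 1.5
height_1 = 3
pos_x_2 = 2.5
pos_y_2 = 4
pos_z_2 = 6
depth_2 = 1.5
height_2 = 3.5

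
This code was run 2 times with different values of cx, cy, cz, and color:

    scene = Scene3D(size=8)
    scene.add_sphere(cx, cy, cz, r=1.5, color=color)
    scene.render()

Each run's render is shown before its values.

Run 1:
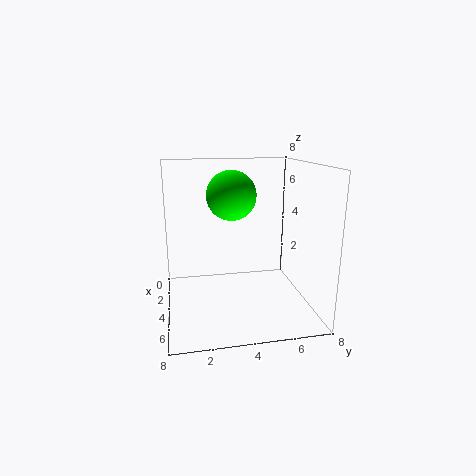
cx = 2
cy = 4
cz = 6
color = 'lime'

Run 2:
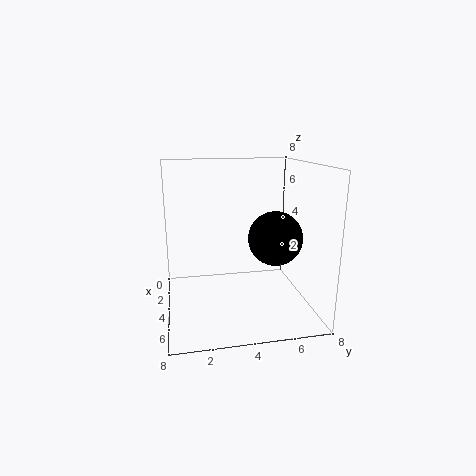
cx = 4.5
cy = 6
cz = 4
color = 'black'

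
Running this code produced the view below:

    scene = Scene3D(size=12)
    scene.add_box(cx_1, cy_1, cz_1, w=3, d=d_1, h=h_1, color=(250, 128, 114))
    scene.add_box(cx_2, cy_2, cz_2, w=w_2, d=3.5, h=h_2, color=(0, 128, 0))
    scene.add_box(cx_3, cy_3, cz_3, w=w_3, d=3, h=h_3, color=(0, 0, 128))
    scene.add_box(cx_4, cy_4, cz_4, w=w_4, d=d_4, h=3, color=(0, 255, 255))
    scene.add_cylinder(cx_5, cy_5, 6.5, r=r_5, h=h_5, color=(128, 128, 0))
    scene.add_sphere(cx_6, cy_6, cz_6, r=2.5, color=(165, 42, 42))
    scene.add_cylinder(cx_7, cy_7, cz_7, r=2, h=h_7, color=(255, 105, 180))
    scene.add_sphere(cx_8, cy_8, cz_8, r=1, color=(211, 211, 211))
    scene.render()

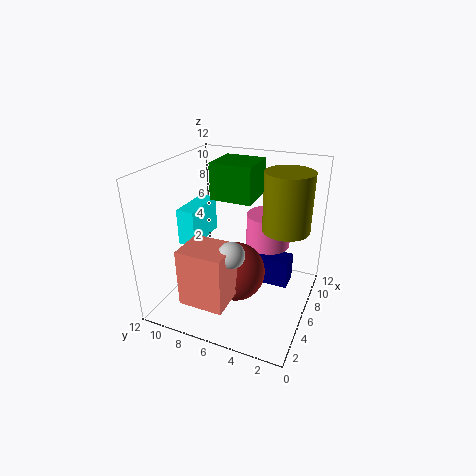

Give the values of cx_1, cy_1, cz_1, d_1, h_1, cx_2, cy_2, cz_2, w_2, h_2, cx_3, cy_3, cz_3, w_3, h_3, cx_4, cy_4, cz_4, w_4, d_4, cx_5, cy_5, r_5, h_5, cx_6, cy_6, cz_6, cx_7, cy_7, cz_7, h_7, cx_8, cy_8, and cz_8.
cx_1 = 0.5, cy_1 = 5, cz_1 = 2.5, d_1 = 3.5, h_1 = 4.5, cx_2 = 6, cy_2 = 5, cz_2 = 9, w_2 = 3.5, h_2 = 3, cx_3 = 7.5, cy_3 = 2, cz_3 = 1, w_3 = 2, h_3 = 2.5, cx_4 = 4, cy_4 = 9, cz_4 = 5.5, w_4 = 4, d_4 = 1.5, cx_5 = 8, cy_5 = 2.5, r_5 = 2, h_5 = 5, cx_6 = 5.5, cy_6 = 6, cz_6 = 3, cx_7 = 9.5, cy_7 = 4.5, cz_7 = 4, h_7 = 3, cx_8 = 2.5, cy_8 = 5, cz_8 = 6.5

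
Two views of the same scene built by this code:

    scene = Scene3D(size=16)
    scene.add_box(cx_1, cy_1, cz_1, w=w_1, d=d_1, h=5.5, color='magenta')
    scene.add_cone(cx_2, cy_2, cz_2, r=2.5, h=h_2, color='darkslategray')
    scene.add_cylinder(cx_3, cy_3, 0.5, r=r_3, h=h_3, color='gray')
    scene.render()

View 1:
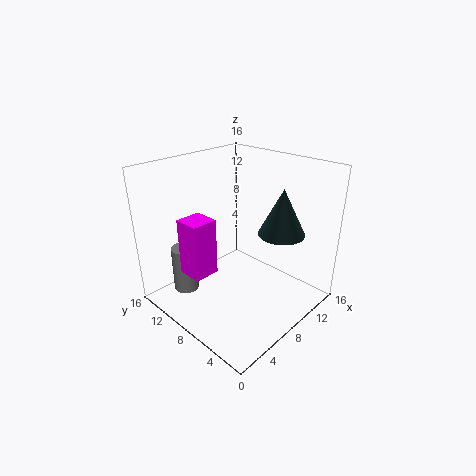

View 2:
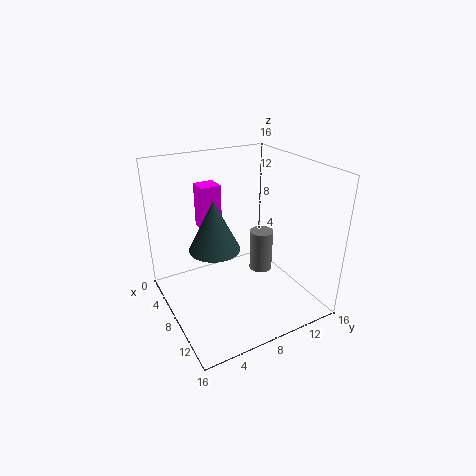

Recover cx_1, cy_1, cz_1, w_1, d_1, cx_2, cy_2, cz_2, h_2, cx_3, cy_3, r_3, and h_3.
cx_1 = 0.5; cy_1 = 6; cz_1 = 7; w_1 = 2.5; d_1 = 2.5; cx_2 = 10.5; cy_2 = 4; cz_2 = 9; h_2 = 5; cx_3 = 4.5; cy_3 = 13.5; r_3 = 1.5; h_3 = 5.5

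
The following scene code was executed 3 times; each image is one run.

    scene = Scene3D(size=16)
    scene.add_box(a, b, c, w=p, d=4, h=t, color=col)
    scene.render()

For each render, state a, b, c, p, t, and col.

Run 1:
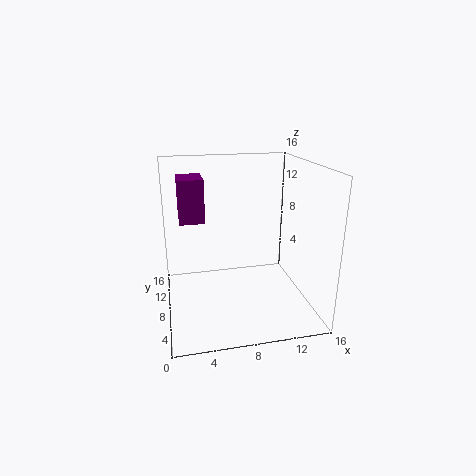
a = 1.75; b = 8.5; c = 9.75; p = 2.75; t = 4.75; col = 'purple'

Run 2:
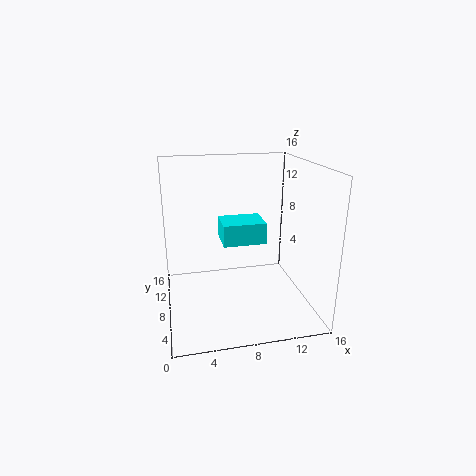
a = 6.5; b = 8.5; c = 6.75; p = 5; t = 2.5; col = 'cyan'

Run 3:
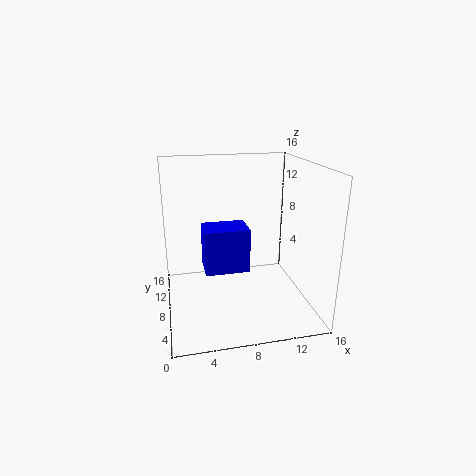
a = 4.5; b = 10; c = 2.5; p = 5.5; t = 5.5; col = 'blue'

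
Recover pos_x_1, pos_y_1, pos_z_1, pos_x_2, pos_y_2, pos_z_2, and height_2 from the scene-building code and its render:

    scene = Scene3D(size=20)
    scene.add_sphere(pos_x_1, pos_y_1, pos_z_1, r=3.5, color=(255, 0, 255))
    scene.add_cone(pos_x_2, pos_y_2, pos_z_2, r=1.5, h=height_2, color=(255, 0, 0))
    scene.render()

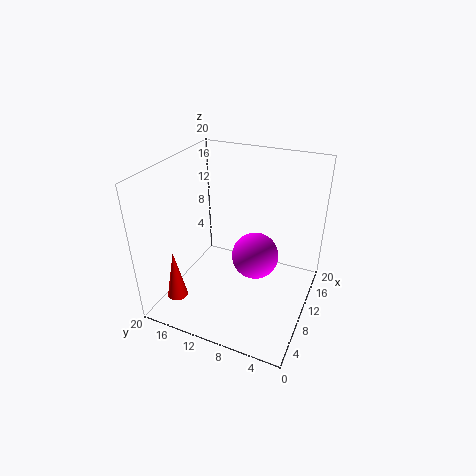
pos_x_1 = 13; pos_y_1 = 8.5; pos_z_1 = 5.5; pos_x_2 = 5.5; pos_y_2 = 18; pos_z_2 = 0.5; height_2 = 7.5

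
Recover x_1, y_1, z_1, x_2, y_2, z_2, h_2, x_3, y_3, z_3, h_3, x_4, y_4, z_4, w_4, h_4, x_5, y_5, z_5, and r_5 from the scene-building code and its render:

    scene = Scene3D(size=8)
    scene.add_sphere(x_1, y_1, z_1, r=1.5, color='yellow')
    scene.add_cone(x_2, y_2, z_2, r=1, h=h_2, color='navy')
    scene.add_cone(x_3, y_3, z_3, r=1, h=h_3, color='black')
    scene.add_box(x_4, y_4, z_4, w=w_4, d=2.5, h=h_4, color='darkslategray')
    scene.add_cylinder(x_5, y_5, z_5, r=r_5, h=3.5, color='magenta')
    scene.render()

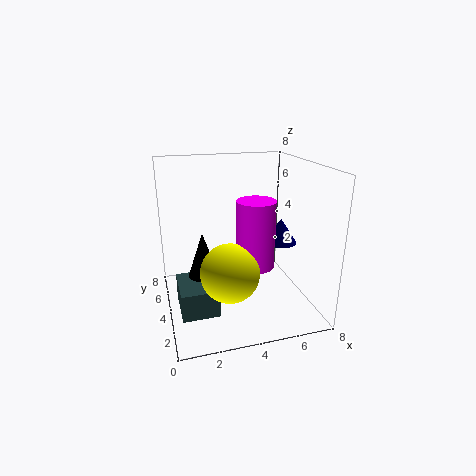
x_1 = 3; y_1 = 2; z_1 = 3; x_2 = 7; y_2 = 5; z_2 = 3; h_2 = 1.5; x_3 = 2; y_3 = 4; z_3 = 1.5; h_3 = 3; x_4 = 0.5; y_4 = 2; z_4 = 0.5; w_4 = 2; h_4 = 1.5; x_5 = 4.5; y_5 = 2.5; z_5 = 3; r_5 = 1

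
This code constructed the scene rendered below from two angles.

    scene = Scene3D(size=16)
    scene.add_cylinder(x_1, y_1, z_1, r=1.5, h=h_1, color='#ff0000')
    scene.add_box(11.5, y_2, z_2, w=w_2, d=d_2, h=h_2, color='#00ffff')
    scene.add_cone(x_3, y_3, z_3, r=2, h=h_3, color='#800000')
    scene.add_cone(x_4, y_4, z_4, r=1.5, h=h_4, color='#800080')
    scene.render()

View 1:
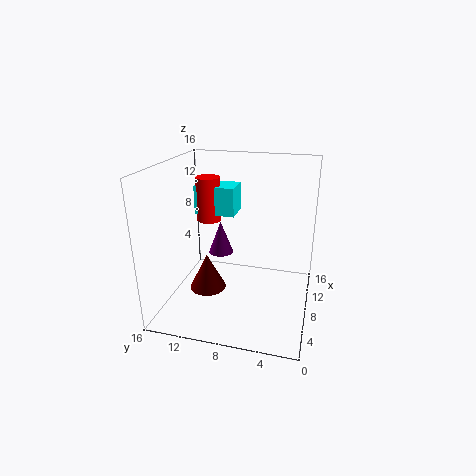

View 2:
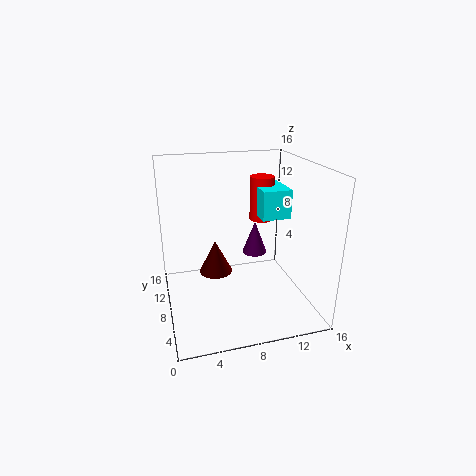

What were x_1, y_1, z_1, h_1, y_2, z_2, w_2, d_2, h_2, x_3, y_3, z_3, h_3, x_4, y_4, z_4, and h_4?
x_1 = 12.5
y_1 = 13
z_1 = 8
h_1 = 5.5
y_2 = 9.5
z_2 = 9
w_2 = 3.5
d_2 = 5
h_2 = 3.5
x_3 = 6
y_3 = 11
z_3 = 2.5
h_3 = 4
x_4 = 11
y_4 = 11
z_4 = 4.5
h_4 = 4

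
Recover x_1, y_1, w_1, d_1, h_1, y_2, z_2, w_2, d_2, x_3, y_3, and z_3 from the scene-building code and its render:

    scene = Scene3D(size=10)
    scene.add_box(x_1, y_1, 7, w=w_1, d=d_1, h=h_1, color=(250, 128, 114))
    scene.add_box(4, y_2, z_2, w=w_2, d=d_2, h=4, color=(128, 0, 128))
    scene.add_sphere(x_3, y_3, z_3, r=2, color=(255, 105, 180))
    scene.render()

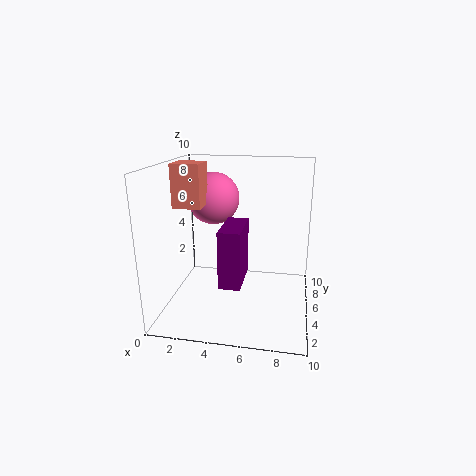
x_1 = 0.5; y_1 = 4.5; w_1 = 2; d_1 = 2; h_1 = 3; y_2 = 3; z_2 = 2; w_2 = 1.5; d_2 = 3.5; x_3 = 2.5; y_3 = 8; z_3 = 7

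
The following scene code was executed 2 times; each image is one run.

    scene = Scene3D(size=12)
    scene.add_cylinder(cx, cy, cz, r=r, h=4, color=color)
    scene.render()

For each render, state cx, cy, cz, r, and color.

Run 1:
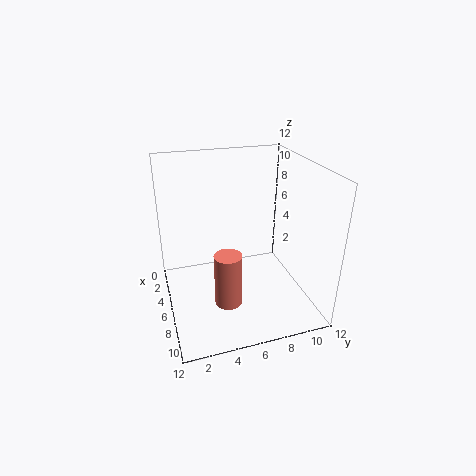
cx = 10, cy = 4, cz = 3, r = 1, color = 'salmon'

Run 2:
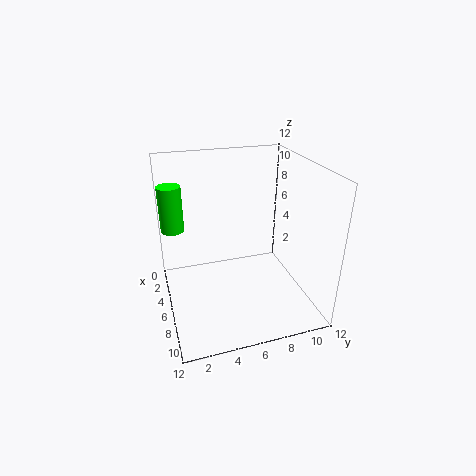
cx = 3, cy = 1, cz = 6, r = 1, color = 'lime'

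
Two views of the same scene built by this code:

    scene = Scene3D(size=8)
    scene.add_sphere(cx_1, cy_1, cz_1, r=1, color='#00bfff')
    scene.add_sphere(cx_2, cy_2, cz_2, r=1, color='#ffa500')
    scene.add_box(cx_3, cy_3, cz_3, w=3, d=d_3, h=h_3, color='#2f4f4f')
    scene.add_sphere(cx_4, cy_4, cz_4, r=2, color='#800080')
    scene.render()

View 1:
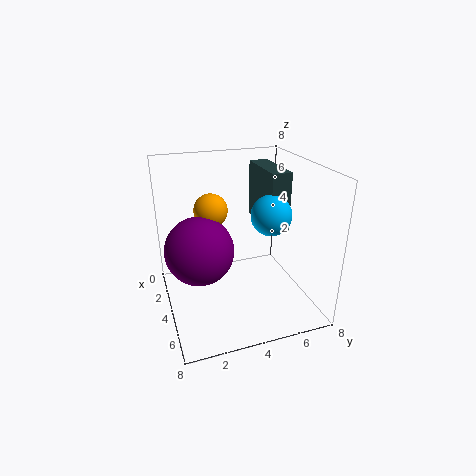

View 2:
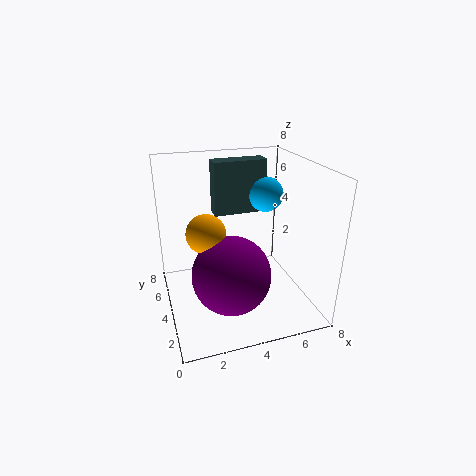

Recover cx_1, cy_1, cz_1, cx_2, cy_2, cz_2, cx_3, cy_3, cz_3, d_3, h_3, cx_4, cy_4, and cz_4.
cx_1 = 6
cy_1 = 5
cz_1 = 6
cx_2 = 2
cy_2 = 3
cz_2 = 5
cx_3 = 3
cy_3 = 5
cz_3 = 5
d_3 = 1
h_3 = 3
cx_4 = 3
cy_4 = 2
cz_4 = 3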